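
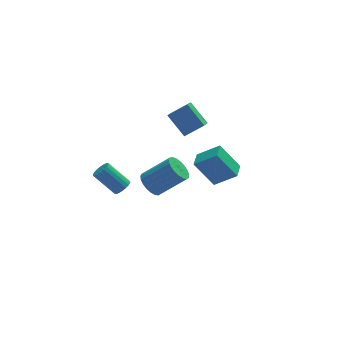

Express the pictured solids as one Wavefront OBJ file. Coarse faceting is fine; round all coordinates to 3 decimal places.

v -0.782 1.656 -2.119
v -0.52 1.402 -1.763
v -1.456 1.95 -0.684
v -1.718 2.204 -1.041
v -0.413 1.602 -1.771
v -1.349 2.15 -0.693
v -0.379 1.813 -1.849
v -1.315 2.361 -0.77
v -0.425 1.992 -1.98
v -1.361 2.541 -0.902
v -0.541 2.105 -2.139
v -1.478 2.653 -1.06
v -0.705 2.129 -2.294
v -1.642 2.677 -1.215
v -0.885 2.059 -2.414
v -1.821 2.607 -1.335
v -1.044 1.91 -2.476
v -1.98 2.458 -1.397
v -1.151 1.71 -2.467
v -2.087 2.258 -1.389
v -1.185 1.499 -2.39
v -2.121 2.047 -1.311
v -1.139 1.319 -2.258
v -2.075 1.868 -1.18
v -1.022 1.207 -2.1
v -1.959 1.755 -1.021
v -0.858 1.183 -1.945
v -1.795 1.731 -0.866
v -0.679 1.253 -1.825
v -1.615 1.801 -0.746
v 2.299 1.92 0.979
v 1.664 2.793 1.947
v 2.639 2.678 0.518
v 2.004 3.551 1.486
v 3.256 1.889 1.634
v 2.621 2.762 2.602
v 3.596 2.647 1.173
v 2.961 3.52 2.141
v -0.382 -3.365 2.233
v 0.069 -3.405 1.712
v 1.313 -3.615 2.806
v 0.862 -3.575 3.327
v 0.067 -3.124 1.768
v 1.311 -3.334 2.862
v -0.012 -2.884 1.904
v 1.232 -3.094 2.998
v -0.155 -2.728 2.098
v 1.089 -2.937 3.191
v -0.338 -2.681 2.314
v 0.906 -2.891 3.408
v -0.528 -2.753 2.516
v 0.716 -2.963 3.61
v -0.693 -2.931 2.67
v 0.551 -3.141 3.764
v -0.804 -3.184 2.748
v 0.44 -3.394 3.842
v -0.842 -3.468 2.737
v 0.402 -3.678 3.831
v -0.801 -3.734 2.639
v 0.443 -3.944 3.733
v -0.687 -3.937 2.47
v 0.557 -4.147 3.564
v -0.521 -4.04 2.261
v 0.724 -4.25 3.355
v -0.33 -4.027 2.047
v 0.914 -4.237 3.141
v -0.149 -3.9 1.865
v 1.096 -4.11 2.959
v -0.007 -3.68 1.747
v 1.237 -3.89 2.84
v 2.647 1.404 -0.766
v 3.683 1.004 0.053
v 3.004 2.273 -0.793
v 4.04 1.873 0.026
v 3.56 0.987 -2.126
v 4.596 0.587 -1.307
v 3.917 1.856 -2.153
v 4.953 1.456 -1.334
f 2 1 5
f 2 5 3
f 3 5 6
f 3 6 4
f 5 1 7
f 5 7 6
f 6 7 8
f 6 8 4
f 7 1 9
f 7 9 8
f 8 9 10
f 8 10 4
f 9 1 11
f 9 11 10
f 10 11 12
f 10 12 4
f 11 1 13
f 11 13 12
f 12 13 14
f 12 14 4
f 13 1 15
f 13 15 14
f 14 15 16
f 14 16 4
f 15 1 17
f 15 17 16
f 16 17 18
f 16 18 4
f 17 1 19
f 17 19 18
f 18 19 20
f 18 20 4
f 19 1 21
f 19 21 20
f 20 21 22
f 20 22 4
f 21 1 23
f 21 23 22
f 22 23 24
f 22 24 4
f 23 1 25
f 23 25 24
f 24 25 26
f 24 26 4
f 25 1 27
f 25 27 26
f 26 27 28
f 26 28 4
f 27 1 29
f 27 29 28
f 28 29 30
f 28 30 4
f 29 1 2
f 29 2 30
f 30 2 3
f 30 3 4
f 32 34 31
f 35 32 31
f 31 34 33
f 33 35 31
f 32 38 34
f 36 32 35
f 36 38 32
f 34 38 33
f 37 35 33
f 33 38 37
f 37 36 35
f 38 36 37
f 40 39 43
f 40 43 41
f 41 43 44
f 41 44 42
f 43 39 45
f 43 45 44
f 44 45 46
f 44 46 42
f 45 39 47
f 45 47 46
f 46 47 48
f 46 48 42
f 47 39 49
f 47 49 48
f 48 49 50
f 48 50 42
f 49 39 51
f 49 51 50
f 50 51 52
f 50 52 42
f 51 39 53
f 51 53 52
f 52 53 54
f 52 54 42
f 53 39 55
f 53 55 54
f 54 55 56
f 54 56 42
f 55 39 57
f 55 57 56
f 56 57 58
f 56 58 42
f 57 39 59
f 57 59 58
f 58 59 60
f 58 60 42
f 59 39 61
f 59 61 60
f 60 61 62
f 60 62 42
f 61 39 63
f 61 63 62
f 62 63 64
f 62 64 42
f 63 39 65
f 63 65 64
f 64 65 66
f 64 66 42
f 65 39 67
f 65 67 66
f 66 67 68
f 66 68 42
f 67 39 69
f 67 69 68
f 68 69 70
f 68 70 42
f 69 39 40
f 69 40 70
f 70 40 41
f 70 41 42
f 72 74 71
f 75 72 71
f 71 74 73
f 73 75 71
f 72 78 74
f 76 72 75
f 76 78 72
f 74 78 73
f 77 75 73
f 73 78 77
f 77 76 75
f 78 76 77



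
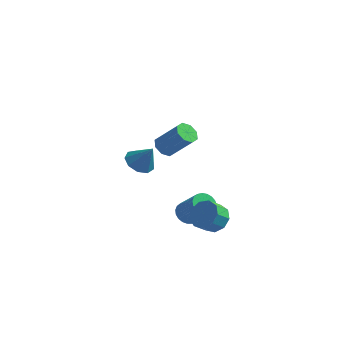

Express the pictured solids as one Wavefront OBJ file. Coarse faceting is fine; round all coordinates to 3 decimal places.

v 3.164 -0.492 -3.085
v 3.844 -0.147 -2.363
v 3.336 -0.884 -1.533
v 2.656 -1.228 -2.255
v 3.254 0.263 -2.36
v 2.747 -0.474 -1.53
v 2.622 0.319 -2.696
v 2.114 -0.417 -1.867
v 2.243 -0.003 -3.214
v 1.736 -0.74 -2.385
v 2.295 -0.555 -3.672
v 1.788 -1.291 -2.842
v 2.754 -1.077 -3.855
v 2.246 -1.813 -3.025
v 3.404 -1.325 -3.677
v 2.897 -2.061 -2.847
v 3.942 -1.183 -3.223
v 3.434 -1.92 -2.393
v 4.116 -0.718 -2.704
v 3.608 -1.455 -1.874
v 0.055 -0.769 2.952
v 0.427 -0.125 2.656
v 1.857 -0.208 4.272
v 1.485 -0.851 4.568
v -0.015 0.022 3.054
v 1.415 -0.061 4.67
v -0.415 -0.295 3.392
v 1.015 -0.377 5.009
v -0.541 -0.889 3.472
v 0.89 -0.971 5.089
v -0.317 -1.412 3.248
v 1.113 -1.495 4.864
v 0.125 -1.559 2.85
v 1.555 -1.642 4.466
v 0.525 -1.243 2.511
v 1.955 -1.325 4.128
v 0.65 -0.649 2.431
v 2.081 -0.731 4.048
v 0.771 1.322 -4.546
v 1.4 1.178 -5.1
v 2.697 0.634 -3.488
v 2.069 0.778 -2.934
v 1.447 1.52 -5.023
v 2.744 0.976 -3.41
v 1.377 1.827 -4.863
v 2.674 1.283 -3.25
v 1.203 2.048 -4.648
v 2.5 1.503 -3.036
v 0.954 2.142 -4.416
v 2.251 1.598 -2.804
v 0.673 2.095 -4.206
v 1.97 1.551 -2.594
v 0.41 1.914 -4.055
v 1.707 1.37 -2.443
v 0.209 1.631 -3.989
v 1.506 1.087 -2.377
v 0.105 1.295 -4.019
v 1.402 0.75 -2.407
v 0.116 0.963 -4.141
v 1.414 0.418 -2.528
v 0.241 0.693 -4.332
v 1.539 0.149 -2.72
v 0.458 0.532 -4.561
v 1.755 -0.012 -2.948
v 0.728 0.508 -4.787
v 2.026 -0.036 -3.174
v 1.007 0.625 -4.971
v 2.304 0.08 -3.358
v 1.244 0.862 -5.082
v 2.541 0.317 -3.469
v -2.847 2.714 -1.551
v -1.944 2.82 -2.096
v -1.933 2.646 -0.049
v -2.2 3.472 -1.911
v -2.758 3.771 -1.557
v -3.358 3.574 -1.201
v -3.719 2.976 -1.008
v -3.672 2.255 -1.07
v -3.239 1.749 -1.356
v -2.623 1.695 -1.734
v -2.111 2.117 -2.026
f 2 1 5
f 2 5 3
f 3 5 6
f 3 6 4
f 5 1 7
f 5 7 6
f 6 7 8
f 6 8 4
f 7 1 9
f 7 9 8
f 8 9 10
f 8 10 4
f 9 1 11
f 9 11 10
f 10 11 12
f 10 12 4
f 11 1 13
f 11 13 12
f 12 13 14
f 12 14 4
f 13 1 15
f 13 15 14
f 14 15 16
f 14 16 4
f 15 1 17
f 15 17 16
f 16 17 18
f 16 18 4
f 17 1 19
f 17 19 18
f 18 19 20
f 18 20 4
f 19 1 2
f 19 2 20
f 20 2 3
f 20 3 4
f 22 21 25
f 22 25 23
f 23 25 26
f 23 26 24
f 25 21 27
f 25 27 26
f 26 27 28
f 26 28 24
f 27 21 29
f 27 29 28
f 28 29 30
f 28 30 24
f 29 21 31
f 29 31 30
f 30 31 32
f 30 32 24
f 31 21 33
f 31 33 32
f 32 33 34
f 32 34 24
f 33 21 35
f 33 35 34
f 34 35 36
f 34 36 24
f 35 21 37
f 35 37 36
f 36 37 38
f 36 38 24
f 37 21 22
f 37 22 38
f 38 22 23
f 38 23 24
f 40 39 43
f 40 43 41
f 41 43 44
f 41 44 42
f 43 39 45
f 43 45 44
f 44 45 46
f 44 46 42
f 45 39 47
f 45 47 46
f 46 47 48
f 46 48 42
f 47 39 49
f 47 49 48
f 48 49 50
f 48 50 42
f 49 39 51
f 49 51 50
f 50 51 52
f 50 52 42
f 51 39 53
f 51 53 52
f 52 53 54
f 52 54 42
f 53 39 55
f 53 55 54
f 54 55 56
f 54 56 42
f 55 39 57
f 55 57 56
f 56 57 58
f 56 58 42
f 57 39 59
f 57 59 58
f 58 59 60
f 58 60 42
f 59 39 61
f 59 61 60
f 60 61 62
f 60 62 42
f 61 39 63
f 61 63 62
f 62 63 64
f 62 64 42
f 63 39 65
f 63 65 64
f 64 65 66
f 64 66 42
f 65 39 67
f 65 67 66
f 66 67 68
f 66 68 42
f 67 39 69
f 67 69 68
f 68 69 70
f 68 70 42
f 69 39 40
f 69 40 70
f 70 40 41
f 70 41 42
f 72 71 74
f 72 74 73
f 74 71 75
f 74 75 73
f 75 71 76
f 75 76 73
f 76 71 77
f 76 77 73
f 77 71 78
f 77 78 73
f 78 71 79
f 78 79 73
f 79 71 80
f 79 80 73
f 80 71 81
f 80 81 73
f 81 71 72
f 81 72 73



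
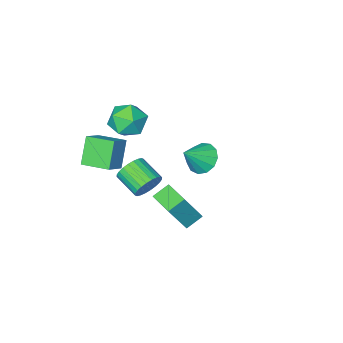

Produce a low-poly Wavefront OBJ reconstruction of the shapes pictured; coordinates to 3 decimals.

v 0.832 3.287 -0.566
v 1.783 3.236 1.102
v 0.914 4.655 -0.57
v 1.865 4.604 1.097
v 1.655 3.236 -1.037
v 2.606 3.185 0.63
v 1.737 4.604 -1.042
v 2.688 4.553 0.626
v 2.942 3.382 1.643
v 3.25 3.689 2.266
v 3.426 2.464 2.781
v 3.118 2.158 2.157
v 2.963 3.679 2.342
v 3.14 2.455 2.857
v 2.673 3.625 2.311
v 2.85 2.4 2.826
v 2.424 3.533 2.179
v 2.601 2.309 2.693
v 2.254 3.418 1.964
v 2.431 2.194 2.479
v 2.189 3.298 1.701
v 2.365 2.074 2.216
v 2.238 3.191 1.429
v 2.414 1.967 1.944
v 2.394 3.113 1.19
v 2.571 1.888 1.705
v 2.634 3.076 1.019
v 2.81 1.851 1.534
v 2.92 3.085 0.943
v 3.097 1.861 1.458
v 3.21 3.14 0.974
v 3.387 1.915 1.489
v 3.459 3.231 1.107
v 3.636 2.007 1.621
v 3.629 3.346 1.321
v 3.806 2.122 1.836
v 3.695 3.466 1.584
v 3.871 2.242 2.099
v 3.646 3.573 1.856
v 3.822 2.349 2.371
v 3.489 3.652 2.095
v 3.666 2.427 2.61
v -3.263 -1.373 -2.747
v -2.64 -1.458 -3.446
v -2.117 -1.327 -1.733
v -2.72 -0.938 -3.379
v -2.972 -0.557 -3.112
v -3.317 -0.435 -2.728
v -3.644 -0.611 -2.351
v -3.85 -1.028 -2.099
v -3.87 -1.556 -2.053
v -3.697 -2.025 -2.227
v -3.386 -2.287 -2.566
v -3.036 -2.259 -2.963
v -2.758 -1.95 -3.291
v 2.802 -1.534 -0.301
v 2.136 -2.107 1.024
v 2.087 -0.242 -0.102
v 1.421 -0.815 1.223
v 3.719 -1.125 0.337
v 3.053 -1.698 1.662
v 3.004 0.167 0.536
v 2.338 -0.406 1.861
v 0.47 -0.898 1.856
v 1.111 -0.086 2.041
v 1.369 -1.854 2.939
v 2.01 -1.042 3.124
v 1.015 -1.015 3.463
v 0.46 -0.424 2.794
v 2.02 -1.516 2.186
v 1.465 -0.925 1.517
v 2.069 -0.468 2.245
v 1.448 -0.157 3.035
v 1.032 -1.783 1.945
v 0.411 -1.472 2.735
f 2 4 1
f 5 2 1
f 1 4 3
f 3 5 1
f 2 8 4
f 6 2 5
f 6 8 2
f 4 8 3
f 7 5 3
f 3 8 7
f 7 6 5
f 8 6 7
f 10 9 13
f 10 13 11
f 11 13 14
f 11 14 12
f 13 9 15
f 13 15 14
f 14 15 16
f 14 16 12
f 15 9 17
f 15 17 16
f 16 17 18
f 16 18 12
f 17 9 19
f 17 19 18
f 18 19 20
f 18 20 12
f 19 9 21
f 19 21 20
f 20 21 22
f 20 22 12
f 21 9 23
f 21 23 22
f 22 23 24
f 22 24 12
f 23 9 25
f 23 25 24
f 24 25 26
f 24 26 12
f 25 9 27
f 25 27 26
f 26 27 28
f 26 28 12
f 27 9 29
f 27 29 28
f 28 29 30
f 28 30 12
f 29 9 31
f 29 31 30
f 30 31 32
f 30 32 12
f 31 9 33
f 31 33 32
f 32 33 34
f 32 34 12
f 33 9 35
f 33 35 34
f 34 35 36
f 34 36 12
f 35 9 37
f 35 37 36
f 36 37 38
f 36 38 12
f 37 9 39
f 37 39 38
f 38 39 40
f 38 40 12
f 39 9 41
f 39 41 40
f 40 41 42
f 40 42 12
f 41 9 10
f 41 10 42
f 42 10 11
f 42 11 12
f 44 43 46
f 44 46 45
f 46 43 47
f 46 47 45
f 47 43 48
f 47 48 45
f 48 43 49
f 48 49 45
f 49 43 50
f 49 50 45
f 50 43 51
f 50 51 45
f 51 43 52
f 51 52 45
f 52 43 53
f 52 53 45
f 53 43 54
f 53 54 45
f 54 43 55
f 54 55 45
f 55 43 44
f 55 44 45
f 57 59 56
f 60 57 56
f 56 59 58
f 58 60 56
f 57 63 59
f 61 57 60
f 61 63 57
f 59 63 58
f 62 60 58
f 58 63 62
f 62 61 60
f 63 61 62
f 64 75 69
f 64 69 65
f 64 65 71
f 64 71 74
f 64 74 75
f 65 69 73
f 69 75 68
f 75 74 66
f 74 71 70
f 71 65 72
f 67 73 68
f 67 68 66
f 67 66 70
f 67 70 72
f 67 72 73
f 68 73 69
f 66 68 75
f 70 66 74
f 72 70 71
f 73 72 65



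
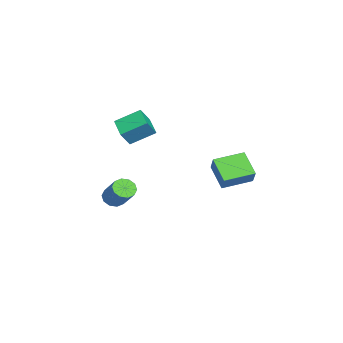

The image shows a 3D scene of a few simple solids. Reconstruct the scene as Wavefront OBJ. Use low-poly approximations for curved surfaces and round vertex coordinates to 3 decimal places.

v -4.139 -3.717 -4.582
v -3.59 -4.254 -4.721
v -2.413 -3.399 -3.378
v -2.961 -2.863 -3.238
v -3.516 -3.884 -5.021
v -2.339 -3.029 -3.678
v -3.68 -3.45 -5.153
v -2.503 -2.595 -3.81
v -4.019 -3.119 -5.067
v -2.842 -2.264 -3.724
v -4.404 -3.016 -4.795
v -3.227 -2.161 -3.452
v -4.687 -3.181 -4.442
v -3.51 -2.326 -3.099
v -4.761 -3.551 -4.142
v -3.584 -2.696 -2.799
v -4.597 -3.985 -4.01
v -3.42 -3.13 -2.667
v -4.258 -4.316 -4.096
v -3.081 -3.461 -2.753
v -3.873 -4.419 -4.368
v -2.696 -3.564 -3.025
v -1.52 -2.646 2.083
v -0.928 -3.078 3.046
v -1.839 -1.168 2.943
v -1.247 -1.6 3.906
v -0.233 -2.06 1.554
v 0.359 -2.492 2.517
v -0.552 -0.582 2.414
v 0.04 -1.014 3.377
v -0.046 2.616 0.082
v 0.799 2.844 1.057
v -0.868 4.299 0.401
v -0.023 4.527 1.376
v 1.063 3.373 -1.056
v 1.908 3.601 -0.081
v 0.241 5.056 -0.737
v 1.086 5.284 0.238
f 2 1 5
f 2 5 3
f 3 5 6
f 3 6 4
f 5 1 7
f 5 7 6
f 6 7 8
f 6 8 4
f 7 1 9
f 7 9 8
f 8 9 10
f 8 10 4
f 9 1 11
f 9 11 10
f 10 11 12
f 10 12 4
f 11 1 13
f 11 13 12
f 12 13 14
f 12 14 4
f 13 1 15
f 13 15 14
f 14 15 16
f 14 16 4
f 15 1 17
f 15 17 16
f 16 17 18
f 16 18 4
f 17 1 19
f 17 19 18
f 18 19 20
f 18 20 4
f 19 1 21
f 19 21 20
f 20 21 22
f 20 22 4
f 21 1 2
f 21 2 22
f 22 2 3
f 22 3 4
f 24 26 23
f 27 24 23
f 23 26 25
f 25 27 23
f 24 30 26
f 28 24 27
f 28 30 24
f 26 30 25
f 29 27 25
f 25 30 29
f 29 28 27
f 30 28 29
f 32 34 31
f 35 32 31
f 31 34 33
f 33 35 31
f 32 38 34
f 36 32 35
f 36 38 32
f 34 38 33
f 37 35 33
f 33 38 37
f 37 36 35
f 38 36 37



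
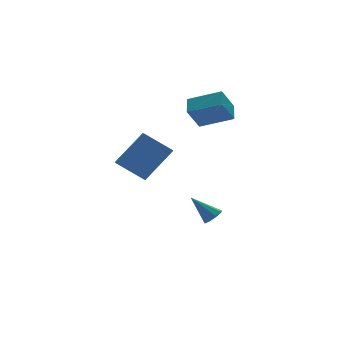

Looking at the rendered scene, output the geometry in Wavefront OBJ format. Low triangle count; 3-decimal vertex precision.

v -4.069 -0.556 0.138
v -5.164 0.324 1.113
v -3.737 0.249 -0.217
v -4.832 1.129 0.759
v -2.588 -0.469 1.721
v -3.683 0.411 2.697
v -2.256 0.336 1.367
v -3.351 1.216 2.342
v 0.282 3.921 2.058
v 1.656 2.854 2.742
v 0.73 4.798 2.525
v 2.104 3.73 3.209
v 1.096 4.17 0.811
v 2.47 3.102 1.495
v 1.544 5.046 1.278
v 2.918 3.979 1.962
v 0.621 1.688 -4.321
v 1.034 2.109 -4.298
v -0.221 2.452 -3.139
v 0.707 2.205 -4.594
v 0.329 1.998 -4.729
v 0.122 1.61 -4.626
v 0.208 1.268 -4.344
v 0.536 1.172 -4.049
v 0.914 1.379 -3.913
v 1.12 1.767 -4.016
f 2 4 1
f 5 2 1
f 1 4 3
f 3 5 1
f 2 8 4
f 6 2 5
f 6 8 2
f 4 8 3
f 7 5 3
f 3 8 7
f 7 6 5
f 8 6 7
f 10 12 9
f 13 10 9
f 9 12 11
f 11 13 9
f 10 16 12
f 14 10 13
f 14 16 10
f 12 16 11
f 15 13 11
f 11 16 15
f 15 14 13
f 16 14 15
f 18 17 20
f 18 20 19
f 20 17 21
f 20 21 19
f 21 17 22
f 21 22 19
f 22 17 23
f 22 23 19
f 23 17 24
f 23 24 19
f 24 17 25
f 24 25 19
f 25 17 26
f 25 26 19
f 26 17 18
f 26 18 19



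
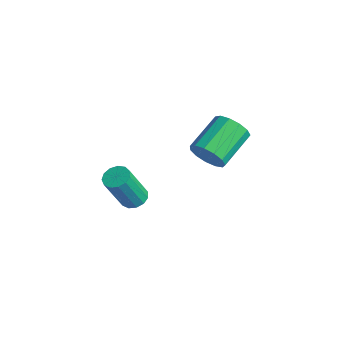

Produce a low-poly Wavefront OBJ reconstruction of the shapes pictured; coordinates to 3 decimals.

v -3.469 -2.363 -3.63
v -3.027 -1.943 -3.47
v -2.829 -2.838 -1.67
v -3.271 -3.257 -1.83
v -3.338 -1.805 -3.367
v -3.14 -2.7 -1.567
v -3.69 -1.844 -3.348
v -3.492 -2.739 -1.548
v -3.972 -2.048 -3.419
v -3.774 -2.943 -1.618
v -4.094 -2.352 -3.556
v -3.897 -3.247 -1.756
v -4.018 -2.659 -3.717
v -3.82 -3.554 -1.917
v -3.767 -2.872 -3.85
v -3.57 -3.767 -2.05
v -3.422 -2.923 -3.914
v -3.224 -3.818 -2.114
v -3.091 -2.796 -3.887
v -2.894 -3.691 -2.087
v -2.881 -2.532 -3.779
v -2.683 -3.427 -1.979
v -2.857 -2.214 -3.623
v -2.659 -3.109 -1.823
v 0.408 -0.981 1.279
v 1.005 -0.988 1.855
v 0.269 0.493 2.638
v -0.328 0.501 2.061
v 1.165 -0.723 1.504
v 0.428 0.758 2.287
v 1.084 -0.54 1.082
v 0.347 0.941 1.864
v 0.789 -0.497 0.721
v 0.052 0.984 1.504
v 0.373 -0.607 0.538
v -0.364 0.874 1.321
v -0.032 -0.836 0.59
v -0.769 0.645 1.373
v -0.297 -1.11 0.861
v -1.034 0.371 1.643
v -0.338 -1.344 1.264
v -1.074 0.137 2.047
v -0.142 -1.462 1.672
v -0.879 0.019 2.454
v 0.229 -1.427 1.955
v -0.508 0.054 2.738
v 0.656 -1.251 2.023
v -0.08 0.23 2.806
f 2 1 5
f 2 5 3
f 3 5 6
f 3 6 4
f 5 1 7
f 5 7 6
f 6 7 8
f 6 8 4
f 7 1 9
f 7 9 8
f 8 9 10
f 8 10 4
f 9 1 11
f 9 11 10
f 10 11 12
f 10 12 4
f 11 1 13
f 11 13 12
f 12 13 14
f 12 14 4
f 13 1 15
f 13 15 14
f 14 15 16
f 14 16 4
f 15 1 17
f 15 17 16
f 16 17 18
f 16 18 4
f 17 1 19
f 17 19 18
f 18 19 20
f 18 20 4
f 19 1 21
f 19 21 20
f 20 21 22
f 20 22 4
f 21 1 23
f 21 23 22
f 22 23 24
f 22 24 4
f 23 1 2
f 23 2 24
f 24 2 3
f 24 3 4
f 26 25 29
f 26 29 27
f 27 29 30
f 27 30 28
f 29 25 31
f 29 31 30
f 30 31 32
f 30 32 28
f 31 25 33
f 31 33 32
f 32 33 34
f 32 34 28
f 33 25 35
f 33 35 34
f 34 35 36
f 34 36 28
f 35 25 37
f 35 37 36
f 36 37 38
f 36 38 28
f 37 25 39
f 37 39 38
f 38 39 40
f 38 40 28
f 39 25 41
f 39 41 40
f 40 41 42
f 40 42 28
f 41 25 43
f 41 43 42
f 42 43 44
f 42 44 28
f 43 25 45
f 43 45 44
f 44 45 46
f 44 46 28
f 45 25 47
f 45 47 46
f 46 47 48
f 46 48 28
f 47 25 26
f 47 26 48
f 48 26 27
f 48 27 28



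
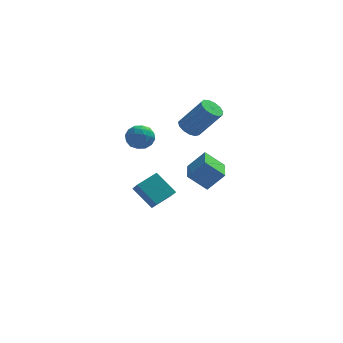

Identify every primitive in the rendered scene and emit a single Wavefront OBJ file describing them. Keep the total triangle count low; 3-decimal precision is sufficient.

v -3.008 0.139 -3.627
v -4.031 0.801 -2.56
v -3.279 0.836 -4.32
v -4.303 1.499 -3.253
v -2.017 0.961 -3.187
v -3.041 1.624 -2.12
v -2.289 1.659 -3.88
v -3.312 2.321 -2.813
v -1.386 -4.554 1.162
v -0.528 -4.489 2.123
v -1.39 -3.097 1.067
v -0.532 -3.032 2.028
v -0.408 -4.608 0.292
v 0.45 -4.543 1.253
v -0.412 -3.151 0.197
v 0.446 -3.086 1.158
v -1.343 0.177 2.04
v -0.932 0.686 1.819
v 0.233 0.432 3.399
v -0.177 -0.077 3.62
v -1.202 0.852 2.044
v -0.036 0.598 3.625
v -1.516 0.805 2.268
v -0.35 0.551 3.849
v -1.775 0.558 2.42
v -0.609 0.304 4
v -1.897 0.19 2.451
v -0.731 -0.064 4.031
v -1.843 -0.182 2.351
v -0.677 -0.436 3.931
v -1.63 -0.44 2.153
v -0.465 -0.694 3.733
v -1.326 -0.502 1.918
v -0.16 -0.756 3.499
v -1.027 -0.348 1.723
v 0.138 -0.602 3.303
v -0.829 -0.028 1.628
v 0.337 -0.282 3.208
v -0.793 0.358 1.664
v 0.372 0.104 3.244
v -4.025 -3.019 3.338
v -3.565 -3.173 3.946
v -3.795 -4.167 2.874
v -3.335 -4.321 3.482
v -4.103 -4.252 3.583
v -4.246 -3.543 3.87
v -3.114 -3.797 2.95
v -3.257 -3.088 3.237
v -3.002 -3.654 3.707
v -3.614 -3.935 4.098
v -3.746 -3.405 2.722
v -4.358 -3.686 3.113
v -3.815 -2.996 3.683
v -3.545 -4.344 3.137
v -3.996 -4.304 3.196
v -3.726 -4.394 3.554
v -4.215 -3.213 3.638
v -3.945 -3.303 3.995
v -4.261 -3.937 3.782
v -3.415 -4.037 2.825
v -3.145 -4.127 3.182
v -3.634 -2.946 3.266
v -3.364 -3.036 3.624
v -3.099 -3.403 3.038
v -3.214 -3.369 3.9
v -3.079 -4.043 3.627
v -2.949 -3.736 3.314
v -3.033 -3.319 3.483
v -3.574 -3.534 4.13
v -3.438 -4.208 3.857
v -3.89 -4.168 3.916
v -3.974 -3.751 4.084
v -3.243 -3.816 3.989
v -3.922 -3.132 2.963
v -3.786 -3.806 2.69
v -3.386 -3.589 2.736
v -3.47 -3.172 2.904
v -4.281 -3.297 3.193
v -4.146 -3.971 2.92
v -4.327 -4.021 3.337
v -4.411 -3.604 3.506
v -4.117 -3.524 2.831
f 2 4 1
f 5 2 1
f 1 4 3
f 3 5 1
f 2 8 4
f 6 2 5
f 6 8 2
f 4 8 3
f 7 5 3
f 3 8 7
f 7 6 5
f 8 6 7
f 10 12 9
f 13 10 9
f 9 12 11
f 11 13 9
f 10 16 12
f 14 10 13
f 14 16 10
f 12 16 11
f 15 13 11
f 11 16 15
f 15 14 13
f 16 14 15
f 18 17 21
f 18 21 19
f 19 21 22
f 19 22 20
f 21 17 23
f 21 23 22
f 22 23 24
f 22 24 20
f 23 17 25
f 23 25 24
f 24 25 26
f 24 26 20
f 25 17 27
f 25 27 26
f 26 27 28
f 26 28 20
f 27 17 29
f 27 29 28
f 28 29 30
f 28 30 20
f 29 17 31
f 29 31 30
f 30 31 32
f 30 32 20
f 31 17 33
f 31 33 32
f 32 33 34
f 32 34 20
f 33 17 35
f 33 35 34
f 34 35 36
f 34 36 20
f 35 17 37
f 35 37 36
f 36 37 38
f 36 38 20
f 37 17 39
f 37 39 38
f 38 39 40
f 38 40 20
f 39 17 18
f 39 18 40
f 40 18 19
f 40 19 20
f 41 78 57
f 78 52 81
f 57 81 46
f 78 81 57
f 41 57 53
f 57 46 58
f 53 58 42
f 57 58 53
f 41 53 62
f 53 42 63
f 62 63 48
f 53 63 62
f 41 62 74
f 62 48 77
f 74 77 51
f 62 77 74
f 41 74 78
f 74 51 82
f 78 82 52
f 74 82 78
f 42 58 69
f 58 46 72
f 69 72 50
f 58 72 69
f 46 81 59
f 81 52 80
f 59 80 45
f 81 80 59
f 52 82 79
f 82 51 75
f 79 75 43
f 82 75 79
f 51 77 76
f 77 48 64
f 76 64 47
f 77 64 76
f 48 63 68
f 63 42 65
f 68 65 49
f 63 65 68
f 44 70 56
f 70 50 71
f 56 71 45
f 70 71 56
f 44 56 54
f 56 45 55
f 54 55 43
f 56 55 54
f 44 54 61
f 54 43 60
f 61 60 47
f 54 60 61
f 44 61 66
f 61 47 67
f 66 67 49
f 61 67 66
f 44 66 70
f 66 49 73
f 70 73 50
f 66 73 70
f 45 71 59
f 71 50 72
f 59 72 46
f 71 72 59
f 43 55 79
f 55 45 80
f 79 80 52
f 55 80 79
f 47 60 76
f 60 43 75
f 76 75 51
f 60 75 76
f 49 67 68
f 67 47 64
f 68 64 48
f 67 64 68
f 50 73 69
f 73 49 65
f 69 65 42
f 73 65 69



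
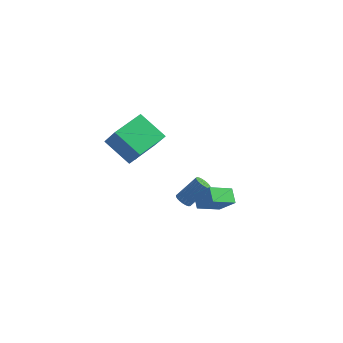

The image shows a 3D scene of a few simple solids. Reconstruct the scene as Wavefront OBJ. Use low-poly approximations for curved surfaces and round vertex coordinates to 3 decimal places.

v 0.543 -1.373 -2.576
v 0.952 -1.742 -2.586
v 1.765 -0.875 -1.274
v 1.357 -0.507 -1.264
v 1.025 -1.585 -2.735
v 1.839 -0.718 -1.423
v 1.016 -1.391 -2.857
v 1.829 -0.525 -1.545
v 0.924 -1.195 -2.93
v 1.738 -0.329 -1.618
v 0.767 -1.029 -2.942
v 1.581 -0.163 -1.63
v 0.571 -0.923 -2.891
v 1.385 -0.057 -1.579
v 0.371 -0.895 -2.785
v 1.184 -0.028 -1.473
v 0.2 -0.949 -2.643
v 1.013 -0.083 -1.331
v 0.088 -1.077 -2.489
v 0.902 -0.21 -1.178
v 0.055 -1.256 -2.351
v 0.869 -0.389 -1.039
v 0.107 -1.455 -2.251
v 0.92 -0.589 -0.94
v 0.234 -1.64 -2.208
v 1.047 -0.774 -0.896
v 0.414 -1.779 -2.228
v 1.228 -0.913 -0.916
v 0.617 -1.848 -2.308
v 1.431 -0.981 -0.996
v 0.807 -1.835 -2.435
v 1.621 -0.968 -1.123
v 3.92 -3.143 -0.809
v 3.247 -4.454 -0.114
v 3.358 -2.543 -0.223
v 2.685 -3.854 0.473
v 4.915 -3.146 0.147
v 4.242 -4.457 0.843
v 4.353 -2.546 0.734
v 3.68 -3.857 1.429
v -3.929 -2.622 1.642
v -2.857 -3.164 3.14
v -3.518 -0.551 2.097
v -2.446 -1.093 3.595
v -2.234 -2.687 0.405
v -1.162 -3.229 1.903
v -1.823 -0.616 0.86
v -0.751 -1.158 2.358
v -2.895 -1.06 -0.527
v -3.707 -1.281 0.197
v -3.75 0.174 -1.109
v -4.562 -0.047 -0.385
v -2.078 0.107 0.745
v -2.89 -0.114 1.469
v -2.933 1.341 0.163
v -3.745 1.12 0.887
f 2 1 5
f 2 5 3
f 3 5 6
f 3 6 4
f 5 1 7
f 5 7 6
f 6 7 8
f 6 8 4
f 7 1 9
f 7 9 8
f 8 9 10
f 8 10 4
f 9 1 11
f 9 11 10
f 10 11 12
f 10 12 4
f 11 1 13
f 11 13 12
f 12 13 14
f 12 14 4
f 13 1 15
f 13 15 14
f 14 15 16
f 14 16 4
f 15 1 17
f 15 17 16
f 16 17 18
f 16 18 4
f 17 1 19
f 17 19 18
f 18 19 20
f 18 20 4
f 19 1 21
f 19 21 20
f 20 21 22
f 20 22 4
f 21 1 23
f 21 23 22
f 22 23 24
f 22 24 4
f 23 1 25
f 23 25 24
f 24 25 26
f 24 26 4
f 25 1 27
f 25 27 26
f 26 27 28
f 26 28 4
f 27 1 29
f 27 29 28
f 28 29 30
f 28 30 4
f 29 1 31
f 29 31 30
f 30 31 32
f 30 32 4
f 31 1 2
f 31 2 32
f 32 2 3
f 32 3 4
f 34 36 33
f 37 34 33
f 33 36 35
f 35 37 33
f 34 40 36
f 38 34 37
f 38 40 34
f 36 40 35
f 39 37 35
f 35 40 39
f 39 38 37
f 40 38 39
f 42 44 41
f 45 42 41
f 41 44 43
f 43 45 41
f 42 48 44
f 46 42 45
f 46 48 42
f 44 48 43
f 47 45 43
f 43 48 47
f 47 46 45
f 48 46 47
f 50 52 49
f 53 50 49
f 49 52 51
f 51 53 49
f 50 56 52
f 54 50 53
f 54 56 50
f 52 56 51
f 55 53 51
f 51 56 55
f 55 54 53
f 56 54 55



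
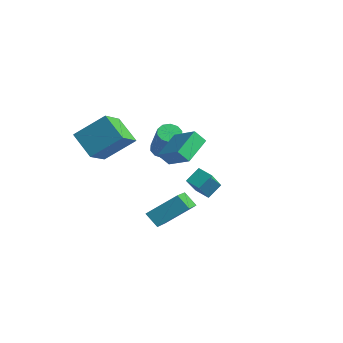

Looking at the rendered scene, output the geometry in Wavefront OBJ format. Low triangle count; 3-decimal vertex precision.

v -4.569 -3.223 1.842
v -3.965 -4.542 2.709
v -3.648 -2.005 3.055
v -3.045 -3.324 3.922
v -3.255 -3.256 0.878
v -2.652 -4.575 1.745
v -2.335 -2.038 2.091
v -1.731 -3.357 2.958
v 1.938 -3.159 3.413
v 1.529 -1.778 4.109
v 0.566 -3.191 2.67
v 0.157 -1.81 3.367
v 2.263 -2.75 2.793
v 1.854 -1.369 3.49
v 0.891 -2.782 2.051
v 0.482 -1.401 2.747
v -1.208 -1.211 -3.424
v -0.033 -2.706 -2.581
v -1.882 -1.365 -2.758
v -0.707 -2.861 -1.915
v -0.393 0.061 -2.305
v 0.782 -1.435 -1.462
v -1.067 -0.094 -1.639
v 0.108 -1.589 -0.796
v -3.258 0.391 0.338
v -2.732 0.392 -0.009
v -1.596 -0.13 1.716
v -2.122 -0.131 2.062
v -2.783 0.751 0.134
v -1.647 0.229 1.858
v -3.015 0.972 0.354
v -1.879 0.45 2.079
v -3.341 0.972 0.568
v -2.205 0.449 2.293
v -3.634 0.749 0.694
v -2.498 0.227 2.419
v -3.784 0.39 0.684
v -2.648 -0.132 2.409
v -3.733 0.031 0.542
v -2.597 -0.491 2.266
v -3.501 -0.19 0.321
v -2.365 -0.712 2.046
v -3.175 -0.189 0.107
v -2.039 -0.712 1.832
v -2.882 0.033 -0.019
v -1.746 -0.489 1.706
v -2.677 1.408 -2.04
v -2.621 2.197 -1.397
v -3.209 2.515 -3.355
v -3.153 3.305 -2.712
v -1.847 1.535 -2.268
v -1.791 2.325 -1.625
v -2.379 2.643 -3.583
v -2.323 3.432 -2.94
f 2 4 1
f 5 2 1
f 1 4 3
f 3 5 1
f 2 8 4
f 6 2 5
f 6 8 2
f 4 8 3
f 7 5 3
f 3 8 7
f 7 6 5
f 8 6 7
f 10 12 9
f 13 10 9
f 9 12 11
f 11 13 9
f 10 16 12
f 14 10 13
f 14 16 10
f 12 16 11
f 15 13 11
f 11 16 15
f 15 14 13
f 16 14 15
f 18 20 17
f 21 18 17
f 17 20 19
f 19 21 17
f 18 24 20
f 22 18 21
f 22 24 18
f 20 24 19
f 23 21 19
f 19 24 23
f 23 22 21
f 24 22 23
f 26 25 29
f 26 29 27
f 27 29 30
f 27 30 28
f 29 25 31
f 29 31 30
f 30 31 32
f 30 32 28
f 31 25 33
f 31 33 32
f 32 33 34
f 32 34 28
f 33 25 35
f 33 35 34
f 34 35 36
f 34 36 28
f 35 25 37
f 35 37 36
f 36 37 38
f 36 38 28
f 37 25 39
f 37 39 38
f 38 39 40
f 38 40 28
f 39 25 41
f 39 41 40
f 40 41 42
f 40 42 28
f 41 25 43
f 41 43 42
f 42 43 44
f 42 44 28
f 43 25 45
f 43 45 44
f 44 45 46
f 44 46 28
f 45 25 26
f 45 26 46
f 46 26 27
f 46 27 28
f 48 50 47
f 51 48 47
f 47 50 49
f 49 51 47
f 48 54 50
f 52 48 51
f 52 54 48
f 50 54 49
f 53 51 49
f 49 54 53
f 53 52 51
f 54 52 53



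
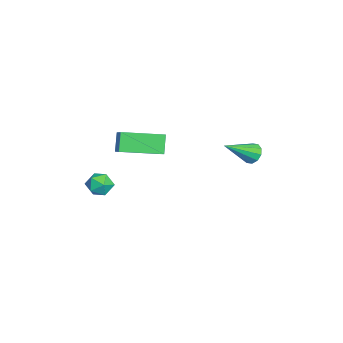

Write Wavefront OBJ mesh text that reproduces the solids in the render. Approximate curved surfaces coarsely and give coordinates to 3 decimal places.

v 1.325 -2.382 0.065
v 1.729 -2.75 -0.328
v 0.831 -3.29 0.408
v 1.235 -3.658 0.015
v 1.486 -3.341 0.554
v 1.791 -2.78 0.341
v 0.769 -3.26 -0.261
v 1.074 -2.699 -0.474
v 1.385 -3.293 -0.529
v 1.829 -3.343 -0.026
v 0.731 -2.697 0.106
v 1.175 -2.747 0.609
v -4.401 3.235 -1.391
v -3.946 3.24 -1.766
v -3.579 1.985 -0.409
v -3.88 3.487 -1.506
v -4.013 3.638 -1.202
v -4.295 3.635 -0.97
v -4.617 3.48 -0.899
v -4.856 3.231 -1.015
v -4.922 2.984 -1.275
v -4.789 2.833 -1.579
v -4.508 2.835 -1.811
v -4.186 2.991 -1.883
v -4.224 -2.946 -1.423
v -4.812 -2.915 -0.517
v -4.52 -0.965 -1.682
v -5.107 -0.934 -0.776
v -2.853 -2.626 -0.544
v -3.44 -2.595 0.362
v -3.148 -0.645 -0.803
v -3.736 -0.614 0.103
f 1 12 6
f 1 6 2
f 1 2 8
f 1 8 11
f 1 11 12
f 2 6 10
f 6 12 5
f 12 11 3
f 11 8 7
f 8 2 9
f 4 10 5
f 4 5 3
f 4 3 7
f 4 7 9
f 4 9 10
f 5 10 6
f 3 5 12
f 7 3 11
f 9 7 8
f 10 9 2
f 14 13 16
f 14 16 15
f 16 13 17
f 16 17 15
f 17 13 18
f 17 18 15
f 18 13 19
f 18 19 15
f 19 13 20
f 19 20 15
f 20 13 21
f 20 21 15
f 21 13 22
f 21 22 15
f 22 13 23
f 22 23 15
f 23 13 24
f 23 24 15
f 24 13 14
f 24 14 15
f 26 28 25
f 29 26 25
f 25 28 27
f 27 29 25
f 26 32 28
f 30 26 29
f 30 32 26
f 28 32 27
f 31 29 27
f 27 32 31
f 31 30 29
f 32 30 31



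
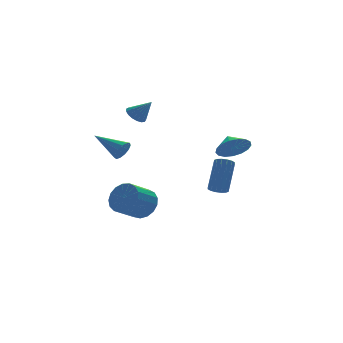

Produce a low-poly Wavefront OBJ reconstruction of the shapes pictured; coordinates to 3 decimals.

v -0.814 1.889 -3.746
v -0.311 2.158 -2.829
v -1.702 1.72 -1.937
v -2.206 1.451 -2.854
v -0.543 2.596 -2.976
v -1.934 2.158 -2.084
v -0.838 2.872 -3.299
v -2.229 2.434 -2.407
v -1.127 2.923 -3.725
v -2.518 2.484 -2.832
v -1.344 2.737 -4.155
v -2.735 2.298 -3.263
v -1.44 2.357 -4.492
v -2.831 1.918 -3.6
v -1.393 1.869 -4.658
v -2.784 1.431 -3.766
v -1.213 1.387 -4.615
v -2.604 0.948 -3.723
v -0.942 1.019 -4.373
v -2.333 0.58 -3.481
v -0.642 0.851 -3.987
v -2.033 0.412 -3.095
v -0.381 0.921 -3.547
v -1.772 0.482 -2.654
v -0.219 1.212 -3.151
v -1.61 0.773 -2.259
v -0.194 1.659 -2.893
v -1.585 1.22 -2
v 0.885 -3.984 -0.825
v 1.37 -3.937 -1.14
v 2.279 -2.91 0.409
v 1.795 -2.956 0.725
v 1.209 -3.693 -1.208
v 2.119 -2.665 0.342
v 0.961 -3.526 -1.173
v 1.871 -2.499 0.377
v 0.694 -3.482 -1.045
v 1.603 -2.455 0.505
v 0.477 -3.573 -0.858
v 1.387 -2.545 0.692
v 0.37 -3.774 -0.662
v 1.28 -2.746 0.888
v 0.401 -4.03 -0.509
v 1.31 -3.003 1.04
v 0.561 -4.275 -0.442
v 1.471 -3.247 1.108
v 0.809 -4.441 -0.477
v 1.719 -3.414 1.073
v 1.077 -4.485 -0.605
v 1.986 -3.458 0.945
v 1.293 -4.395 -0.792
v 2.203 -3.367 0.758
v 1.4 -4.194 -0.988
v 2.31 -3.166 0.562
v -1.523 1.189 3.433
v -1.185 0.789 2.984
v -0.877 0.551 4.487
v -0.987 1.05 3.021
v -0.912 1.344 3.153
v -0.976 1.602 3.349
v -1.166 1.765 3.564
v -1.438 1.796 3.749
v -1.729 1.689 3.862
v -1.972 1.466 3.877
v -2.113 1.18 3.79
v -2.119 0.897 3.622
v -1.988 0.68 3.41
v -1.75 0.579 3.204
v -1.46 0.619 3.05
v -2.322 1.24 0.829
v -1.995 1.656 0.386
v -3.298 2.84 1.611
v -2.322 1.543 0.209
v -2.65 1.334 0.229
v -2.873 1.095 0.439
v -2.921 0.902 0.774
v -2.78 0.817 1.125
v -2.493 0.866 1.383
v -2.152 1.033 1.465
v -1.865 1.267 1.345
v -1.723 1.492 1.062
v -1.772 1.637 0.704
v 2.203 -3.195 1.782
v 3.022 -3.583 2.25
v 2.277 -2.345 2.358
v 3.209 -3.342 1.868
v 3.164 -3.067 1.467
v 2.9 -2.821 1.139
v 2.476 -2.661 0.957
v 1.989 -2.624 0.965
v 1.551 -2.717 1.16
v 1.263 -2.92 1.497
v 1.19 -3.186 1.9
v 1.349 -3.455 2.276
v 1.703 -3.663 2.539
v 2.172 -3.765 2.628
v 2.648 -3.736 2.524
f 2 1 5
f 2 5 3
f 3 5 6
f 3 6 4
f 5 1 7
f 5 7 6
f 6 7 8
f 6 8 4
f 7 1 9
f 7 9 8
f 8 9 10
f 8 10 4
f 9 1 11
f 9 11 10
f 10 11 12
f 10 12 4
f 11 1 13
f 11 13 12
f 12 13 14
f 12 14 4
f 13 1 15
f 13 15 14
f 14 15 16
f 14 16 4
f 15 1 17
f 15 17 16
f 16 17 18
f 16 18 4
f 17 1 19
f 17 19 18
f 18 19 20
f 18 20 4
f 19 1 21
f 19 21 20
f 20 21 22
f 20 22 4
f 21 1 23
f 21 23 22
f 22 23 24
f 22 24 4
f 23 1 25
f 23 25 24
f 24 25 26
f 24 26 4
f 25 1 27
f 25 27 26
f 26 27 28
f 26 28 4
f 27 1 2
f 27 2 28
f 28 2 3
f 28 3 4
f 30 29 33
f 30 33 31
f 31 33 34
f 31 34 32
f 33 29 35
f 33 35 34
f 34 35 36
f 34 36 32
f 35 29 37
f 35 37 36
f 36 37 38
f 36 38 32
f 37 29 39
f 37 39 38
f 38 39 40
f 38 40 32
f 39 29 41
f 39 41 40
f 40 41 42
f 40 42 32
f 41 29 43
f 41 43 42
f 42 43 44
f 42 44 32
f 43 29 45
f 43 45 44
f 44 45 46
f 44 46 32
f 45 29 47
f 45 47 46
f 46 47 48
f 46 48 32
f 47 29 49
f 47 49 48
f 48 49 50
f 48 50 32
f 49 29 51
f 49 51 50
f 50 51 52
f 50 52 32
f 51 29 53
f 51 53 52
f 52 53 54
f 52 54 32
f 53 29 30
f 53 30 54
f 54 30 31
f 54 31 32
f 56 55 58
f 56 58 57
f 58 55 59
f 58 59 57
f 59 55 60
f 59 60 57
f 60 55 61
f 60 61 57
f 61 55 62
f 61 62 57
f 62 55 63
f 62 63 57
f 63 55 64
f 63 64 57
f 64 55 65
f 64 65 57
f 65 55 66
f 65 66 57
f 66 55 67
f 66 67 57
f 67 55 68
f 67 68 57
f 68 55 69
f 68 69 57
f 69 55 56
f 69 56 57
f 71 70 73
f 71 73 72
f 73 70 74
f 73 74 72
f 74 70 75
f 74 75 72
f 75 70 76
f 75 76 72
f 76 70 77
f 76 77 72
f 77 70 78
f 77 78 72
f 78 70 79
f 78 79 72
f 79 70 80
f 79 80 72
f 80 70 81
f 80 81 72
f 81 70 82
f 81 82 72
f 82 70 71
f 82 71 72
f 84 83 86
f 84 86 85
f 86 83 87
f 86 87 85
f 87 83 88
f 87 88 85
f 88 83 89
f 88 89 85
f 89 83 90
f 89 90 85
f 90 83 91
f 90 91 85
f 91 83 92
f 91 92 85
f 92 83 93
f 92 93 85
f 93 83 94
f 93 94 85
f 94 83 95
f 94 95 85
f 95 83 96
f 95 96 85
f 96 83 97
f 96 97 85
f 97 83 84
f 97 84 85



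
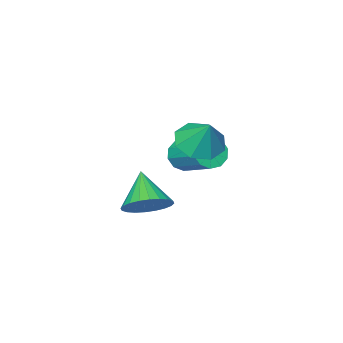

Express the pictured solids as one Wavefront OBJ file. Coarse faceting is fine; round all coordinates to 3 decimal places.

v -2.152 -1.608 1.873
v -1.574 -1.478 1.54
v -1.469 -0.003 2.294
v -2.048 -0.132 2.627
v -1.893 -1.336 1.306
v -1.788 0.139 2.06
v -2.311 -1.298 1.289
v -2.207 0.177 2.043
v -2.668 -1.378 1.495
v -2.564 0.097 2.248
v -2.829 -1.546 1.845
v -2.725 -0.07 2.599
v -2.731 -1.737 2.206
v -2.626 -0.262 2.96
v -2.412 -1.879 2.44
v -2.307 -0.404 3.194
v -1.993 -1.917 2.457
v -1.889 -0.442 3.211
v -1.636 -1.837 2.252
v -1.532 -0.362 3.005
v -1.475 -1.67 1.901
v -1.371 -0.194 2.655
v -1.024 -2.205 -0.459
v -0.689 -1.668 0.209
v -1.556 -3.215 0.619
v -1.02 -1.535 0.171
v -1.352 -1.503 0.037
v -1.633 -1.578 -0.172
v -1.822 -1.749 -0.425
v -1.889 -1.989 -0.684
v -1.825 -2.262 -0.908
v -1.639 -2.526 -1.063
v -1.359 -2.741 -1.127
v -1.028 -2.875 -1.089
v -0.696 -2.907 -0.955
v -0.415 -2.832 -0.745
v -0.226 -2.661 -0.492
v -0.158 -2.421 -0.234
v -0.223 -2.148 -0.01
v -0.409 -1.884 0.146
v -1.472 -0.03 3.387
v -0.752 0.352 3.005
v -1.288 0.69 4.453
v -1.334 0.696 2.873
v -1.997 0.614 3.042
v -2.352 0.155 3.413
v -2.192 -0.412 3.768
v -1.609 -0.756 3.901
v -0.947 -0.675 3.732
v -0.591 -0.216 3.361
f 2 1 5
f 2 5 3
f 3 5 6
f 3 6 4
f 5 1 7
f 5 7 6
f 6 7 8
f 6 8 4
f 7 1 9
f 7 9 8
f 8 9 10
f 8 10 4
f 9 1 11
f 9 11 10
f 10 11 12
f 10 12 4
f 11 1 13
f 11 13 12
f 12 13 14
f 12 14 4
f 13 1 15
f 13 15 14
f 14 15 16
f 14 16 4
f 15 1 17
f 15 17 16
f 16 17 18
f 16 18 4
f 17 1 19
f 17 19 18
f 18 19 20
f 18 20 4
f 19 1 21
f 19 21 20
f 20 21 22
f 20 22 4
f 21 1 2
f 21 2 22
f 22 2 3
f 22 3 4
f 24 23 26
f 24 26 25
f 26 23 27
f 26 27 25
f 27 23 28
f 27 28 25
f 28 23 29
f 28 29 25
f 29 23 30
f 29 30 25
f 30 23 31
f 30 31 25
f 31 23 32
f 31 32 25
f 32 23 33
f 32 33 25
f 33 23 34
f 33 34 25
f 34 23 35
f 34 35 25
f 35 23 36
f 35 36 25
f 36 23 37
f 36 37 25
f 37 23 38
f 37 38 25
f 38 23 39
f 38 39 25
f 39 23 40
f 39 40 25
f 40 23 24
f 40 24 25
f 42 41 44
f 42 44 43
f 44 41 45
f 44 45 43
f 45 41 46
f 45 46 43
f 46 41 47
f 46 47 43
f 47 41 48
f 47 48 43
f 48 41 49
f 48 49 43
f 49 41 50
f 49 50 43
f 50 41 42
f 50 42 43



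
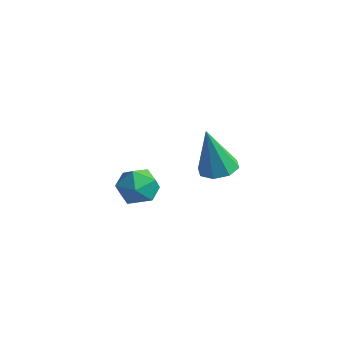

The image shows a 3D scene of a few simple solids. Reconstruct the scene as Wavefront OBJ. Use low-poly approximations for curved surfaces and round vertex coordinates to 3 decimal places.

v 3.966 -0.837 -0.714
v 4.672 -1.084 -0.651
v 3.674 -1.183 1.214
v 4.627 -0.519 -0.557
v 4.195 -0.141 -0.554
v 3.629 -0.171 -0.646
v 3.261 -0.591 -0.777
v 3.305 -1.155 -0.871
v 3.737 -1.534 -0.873
v 4.303 -1.504 -0.782
v -0.452 0.305 -3.383
v 0.367 -0.147 -3.362
v -0.967 -0.673 -4.418
v -0.148 -1.125 -4.397
v -0.72 -1.159 -3.658
v -0.402 -0.555 -3.018
v -0.198 -0.265 -4.762
v 0.12 0.339 -4.122
v 0.524 -0.5 -4.215
v 0.201 -1.053 -3.532
v -0.801 0.233 -4.248
v -1.124 -0.32 -3.565
f 2 1 4
f 2 4 3
f 4 1 5
f 4 5 3
f 5 1 6
f 5 6 3
f 6 1 7
f 6 7 3
f 7 1 8
f 7 8 3
f 8 1 9
f 8 9 3
f 9 1 10
f 9 10 3
f 10 1 2
f 10 2 3
f 11 22 16
f 11 16 12
f 11 12 18
f 11 18 21
f 11 21 22
f 12 16 20
f 16 22 15
f 22 21 13
f 21 18 17
f 18 12 19
f 14 20 15
f 14 15 13
f 14 13 17
f 14 17 19
f 14 19 20
f 15 20 16
f 13 15 22
f 17 13 21
f 19 17 18
f 20 19 12



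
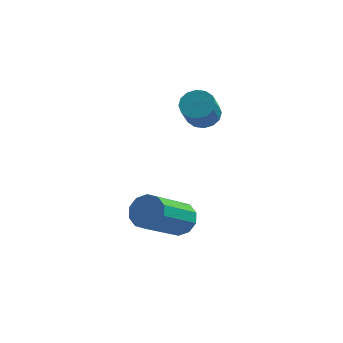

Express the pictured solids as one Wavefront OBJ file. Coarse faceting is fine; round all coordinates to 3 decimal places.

v 0.586 0.904 -3.895
v 1.168 0.602 -3.821
v 0.316 -0.726 -2.512
v -0.266 -0.424 -2.585
v 1.143 0.896 -3.54
v 0.291 -0.431 -2.231
v 0.904 1.193 -3.394
v 0.052 -0.134 -2.085
v 0.544 1.38 -3.439
v -0.308 0.052 -2.13
v 0.2 1.384 -3.658
v -0.652 0.057 -2.349
v 0.004 1.206 -3.968
v -0.848 -0.122 -2.659
v 0.029 0.911 -4.249
v -0.823 -0.416 -2.94
v 0.268 0.614 -4.395
v -0.584 -0.713 -3.086
v 0.628 0.428 -4.35
v -0.224 -0.9 -3.041
v 0.972 0.423 -4.131
v 0.12 -0.904 -2.822
v 1.021 3.962 -0.932
v 1.387 3.54 -1.176
v 1.246 2.895 -0.271
v 0.879 3.318 -0.028
v 1.579 3.729 -1.011
v 1.438 3.085 -0.107
v 1.621 3.981 -0.826
v 1.48 3.336 0.079
v 1.502 4.228 -0.668
v 1.361 3.583 0.237
v 1.254 4.403 -0.582
v 1.113 3.759 0.323
v 0.944 4.461 -0.589
v 0.803 3.816 0.316
v 0.654 4.385 -0.689
v 0.513 3.74 0.216
v 0.462 4.195 -0.853
v 0.321 3.551 0.051
v 0.42 3.944 -1.039
v 0.279 3.299 -0.134
v 0.539 3.697 -1.197
v 0.398 3.052 -0.292
v 0.787 3.521 -1.283
v 0.646 2.877 -0.378
v 1.097 3.464 -1.276
v 0.956 2.819 -0.371
f 2 1 5
f 2 5 3
f 3 5 6
f 3 6 4
f 5 1 7
f 5 7 6
f 6 7 8
f 6 8 4
f 7 1 9
f 7 9 8
f 8 9 10
f 8 10 4
f 9 1 11
f 9 11 10
f 10 11 12
f 10 12 4
f 11 1 13
f 11 13 12
f 12 13 14
f 12 14 4
f 13 1 15
f 13 15 14
f 14 15 16
f 14 16 4
f 15 1 17
f 15 17 16
f 16 17 18
f 16 18 4
f 17 1 19
f 17 19 18
f 18 19 20
f 18 20 4
f 19 1 21
f 19 21 20
f 20 21 22
f 20 22 4
f 21 1 2
f 21 2 22
f 22 2 3
f 22 3 4
f 24 23 27
f 24 27 25
f 25 27 28
f 25 28 26
f 27 23 29
f 27 29 28
f 28 29 30
f 28 30 26
f 29 23 31
f 29 31 30
f 30 31 32
f 30 32 26
f 31 23 33
f 31 33 32
f 32 33 34
f 32 34 26
f 33 23 35
f 33 35 34
f 34 35 36
f 34 36 26
f 35 23 37
f 35 37 36
f 36 37 38
f 36 38 26
f 37 23 39
f 37 39 38
f 38 39 40
f 38 40 26
f 39 23 41
f 39 41 40
f 40 41 42
f 40 42 26
f 41 23 43
f 41 43 42
f 42 43 44
f 42 44 26
f 43 23 45
f 43 45 44
f 44 45 46
f 44 46 26
f 45 23 47
f 45 47 46
f 46 47 48
f 46 48 26
f 47 23 24
f 47 24 48
f 48 24 25
f 48 25 26



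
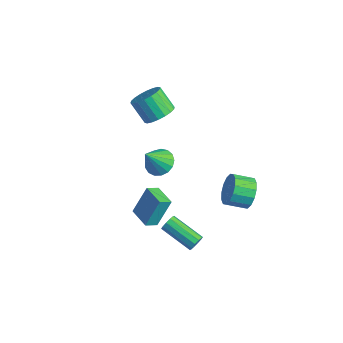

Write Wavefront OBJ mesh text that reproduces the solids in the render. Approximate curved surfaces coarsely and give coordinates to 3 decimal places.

v 4.203 -2.845 -3.035
v 4.417 -3.118 -2.675
v 2.691 -3.587 -2.005
v 2.477 -3.315 -2.365
v 4.38 -2.83 -2.568
v 2.654 -3.3 -1.898
v 4.276 -2.548 -2.639
v 2.55 -3.018 -1.969
v 4.144 -2.38 -2.862
v 2.418 -2.849 -2.192
v 4.034 -2.389 -3.151
v 2.308 -2.859 -2.481
v 3.989 -2.573 -3.395
v 2.263 -3.042 -2.725
v 4.026 -2.86 -3.502
v 2.3 -3.33 -2.832
v 4.13 -3.142 -3.431
v 2.404 -3.612 -2.761
v 4.262 -3.311 -3.208
v 2.536 -3.78 -2.538
v 4.372 -3.301 -2.919
v 2.646 -3.771 -2.249
v 4.122 0.709 -1.213
v 4.655 0.694 -0.44
v 4.012 -0.184 -0.013
v 3.478 -0.169 -0.787
v 4.296 1.007 -0.339
v 3.652 0.128 0.088
v 3.89 1.239 -0.472
v 3.246 0.36 -0.046
v 3.546 1.33 -0.804
v 2.902 0.451 -0.378
v 3.356 1.254 -1.246
v 2.713 0.375 -0.819
v 3.372 1.033 -1.679
v 2.728 0.154 -1.252
v 3.588 0.724 -1.987
v 2.945 -0.154 -1.56
v 3.948 0.412 -2.088
v 3.304 -0.467 -1.661
v 4.354 0.18 -1.954
v 3.71 -0.699 -1.528
v 4.698 0.089 -1.622
v 4.054 -0.79 -1.196
v 4.887 0.165 -1.181
v 4.244 -0.714 -0.754
v 4.872 0.386 -0.748
v 4.228 -0.493 -0.321
v -0.119 -3.561 -3.553
v -0.019 -2.69 -1.992
v -0.018 -2.871 -3.945
v 0.081 -2 -2.384
v 1.179 -3.74 -3.536
v 1.278 -2.869 -1.975
v 1.279 -3.05 -3.928
v 1.379 -2.179 -2.367
v -1.321 -0.816 -2.124
v -0.947 -1.453 -2.564
v -1.279 -1.804 -0.656
v -0.63 -1.232 -2.423
v -0.471 -0.915 -2.215
v -0.507 -0.575 -1.985
v -0.729 -0.291 -1.787
v -1.087 -0.126 -1.666
v -1.498 -0.12 -1.65
v -1.869 -0.273 -1.743
v -2.114 -0.551 -1.923
v -2.177 -0.889 -2.149
v -2.045 -1.21 -2.369
v -1.746 -1.441 -2.533
v -1.35 -1.529 -2.603
v -2.1 -0.16 1.037
v -1.511 -0.703 1.469
v -2.47 -0.882 2.554
v -3.06 -0.34 2.123
v -1.417 -0.336 1.612
v -2.377 -0.515 2.698
v -1.459 0.066 1.642
v -2.418 -0.113 2.727
v -1.627 0.423 1.551
v -2.587 0.244 2.637
v -1.89 0.664 1.359
v -2.849 0.485 2.445
v -2.194 0.742 1.104
v -3.153 0.563 2.189
v -2.479 0.642 0.835
v -3.439 0.463 1.92
v -2.69 0.382 0.606
v -3.649 0.203 1.691
v -2.783 0.015 0.462
v -3.743 -0.164 1.548
v -2.742 -0.387 0.433
v -3.701 -0.566 1.518
v -2.573 -0.744 0.523
v -3.533 -0.923 1.609
v -2.311 -0.985 0.715
v -3.27 -1.164 1.801
v -2.007 -1.063 0.971
v -2.966 -1.242 2.056
v -1.721 -0.963 1.24
v -2.681 -1.142 2.325
f 2 1 5
f 2 5 3
f 3 5 6
f 3 6 4
f 5 1 7
f 5 7 6
f 6 7 8
f 6 8 4
f 7 1 9
f 7 9 8
f 8 9 10
f 8 10 4
f 9 1 11
f 9 11 10
f 10 11 12
f 10 12 4
f 11 1 13
f 11 13 12
f 12 13 14
f 12 14 4
f 13 1 15
f 13 15 14
f 14 15 16
f 14 16 4
f 15 1 17
f 15 17 16
f 16 17 18
f 16 18 4
f 17 1 19
f 17 19 18
f 18 19 20
f 18 20 4
f 19 1 21
f 19 21 20
f 20 21 22
f 20 22 4
f 21 1 2
f 21 2 22
f 22 2 3
f 22 3 4
f 24 23 27
f 24 27 25
f 25 27 28
f 25 28 26
f 27 23 29
f 27 29 28
f 28 29 30
f 28 30 26
f 29 23 31
f 29 31 30
f 30 31 32
f 30 32 26
f 31 23 33
f 31 33 32
f 32 33 34
f 32 34 26
f 33 23 35
f 33 35 34
f 34 35 36
f 34 36 26
f 35 23 37
f 35 37 36
f 36 37 38
f 36 38 26
f 37 23 39
f 37 39 38
f 38 39 40
f 38 40 26
f 39 23 41
f 39 41 40
f 40 41 42
f 40 42 26
f 41 23 43
f 41 43 42
f 42 43 44
f 42 44 26
f 43 23 45
f 43 45 44
f 44 45 46
f 44 46 26
f 45 23 47
f 45 47 46
f 46 47 48
f 46 48 26
f 47 23 24
f 47 24 48
f 48 24 25
f 48 25 26
f 50 52 49
f 53 50 49
f 49 52 51
f 51 53 49
f 50 56 52
f 54 50 53
f 54 56 50
f 52 56 51
f 55 53 51
f 51 56 55
f 55 54 53
f 56 54 55
f 58 57 60
f 58 60 59
f 60 57 61
f 60 61 59
f 61 57 62
f 61 62 59
f 62 57 63
f 62 63 59
f 63 57 64
f 63 64 59
f 64 57 65
f 64 65 59
f 65 57 66
f 65 66 59
f 66 57 67
f 66 67 59
f 67 57 68
f 67 68 59
f 68 57 69
f 68 69 59
f 69 57 70
f 69 70 59
f 70 57 71
f 70 71 59
f 71 57 58
f 71 58 59
f 73 72 76
f 73 76 74
f 74 76 77
f 74 77 75
f 76 72 78
f 76 78 77
f 77 78 79
f 77 79 75
f 78 72 80
f 78 80 79
f 79 80 81
f 79 81 75
f 80 72 82
f 80 82 81
f 81 82 83
f 81 83 75
f 82 72 84
f 82 84 83
f 83 84 85
f 83 85 75
f 84 72 86
f 84 86 85
f 85 86 87
f 85 87 75
f 86 72 88
f 86 88 87
f 87 88 89
f 87 89 75
f 88 72 90
f 88 90 89
f 89 90 91
f 89 91 75
f 90 72 92
f 90 92 91
f 91 92 93
f 91 93 75
f 92 72 94
f 92 94 93
f 93 94 95
f 93 95 75
f 94 72 96
f 94 96 95
f 95 96 97
f 95 97 75
f 96 72 98
f 96 98 97
f 97 98 99
f 97 99 75
f 98 72 100
f 98 100 99
f 99 100 101
f 99 101 75
f 100 72 73
f 100 73 101
f 101 73 74
f 101 74 75



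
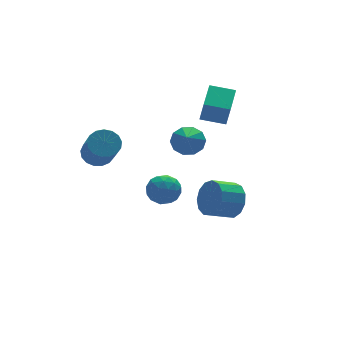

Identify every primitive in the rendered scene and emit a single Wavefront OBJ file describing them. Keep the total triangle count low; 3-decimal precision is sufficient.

v -1.254 -0.579 -0.172
v -0.606 -0.651 0.392
v -1.374 -1.969 -0.212
v -0.726 -2.041 0.352
v -1.484 -1.715 0.604
v -1.41 -0.856 0.629
v -0.57 -1.764 -0.449
v -0.496 -0.905 -0.424
v -0.184 -1.383 0.221
v -0.748 -1.353 0.872
v -1.232 -1.267 -0.692
v -1.796 -1.237 -0.041
v -0.92 -0.493 0.114
v -1.06 -2.127 0.066
v -1.506 -1.935 0.215
v -1.125 -1.978 0.547
v -1.392 -0.614 0.253
v -1.011 -0.656 0.585
v -1.527 -1.282 0.709
v -0.969 -1.964 -0.405
v -0.588 -2.006 -0.073
v -0.855 -0.642 -0.367
v -0.474 -0.685 -0.035
v -0.453 -1.338 -0.529
v -0.291 -0.966 0.345
v -0.361 -1.783 0.321
v -0.27 -1.62 -0.15
v -0.226 -1.115 -0.135
v -0.622 -0.948 0.728
v -0.693 -1.765 0.704
v -1.138 -1.574 0.852
v -1.095 -1.069 0.867
v -0.374 -1.379 0.627
v -1.287 -0.855 -0.524
v -1.358 -1.672 -0.548
v -0.885 -1.551 -0.687
v -0.842 -1.046 -0.672
v -1.619 -0.837 -0.141
v -1.689 -1.654 -0.165
v -1.754 -1.505 0.315
v -1.71 -1 0.33
v -1.606 -1.241 -0.447
v 1.32 0.695 1.5
v 1.767 0.076 1.175
v 0.86 -0.035 2.26
v 2.043 0.292 1.55
v 2.043 0.662 1.905
v 1.767 1.044 2.106
v 1.32 1.294 2.075
v 0.872 1.314 1.825
v 0.596 1.099 1.45
v 0.596 0.729 1.095
v 0.873 0.346 0.894
v 1.32 0.097 0.925
v 3.878 0.944 -3.551
v 4.267 1.414 -2.709
v 3.031 1.466 -2.167
v 2.642 0.996 -3.009
v 4.121 1.841 -3.083
v 2.885 1.892 -2.541
v 3.897 1.983 -3.606
v 2.662 2.034 -3.064
v 3.668 1.795 -4.111
v 2.432 1.847 -3.569
v 3.505 1.337 -4.439
v 2.269 1.389 -3.897
v 3.46 0.755 -4.484
v 2.225 0.806 -3.943
v 3.548 0.232 -4.234
v 2.313 0.284 -3.692
v 3.741 -0.064 -3.766
v 2.506 -0.012 -3.224
v 3.977 -0.04 -3.231
v 2.742 0.011 -2.689
v 4.182 0.296 -2.796
v 2.946 0.348 -2.255
v 4.29 0.838 -2.602
v 3.054 0.89 -2.06
v -1.566 4.298 -0.457
v -0.789 4.392 -0.215
v -1.096 2.976 1.319
v -1.874 2.882 1.077
v -0.985 4.66 -0.006
v -1.292 3.244 1.528
v -1.315 4.846 0.099
v -1.622 3.43 1.633
v -1.702 4.906 0.077
v -2.009 3.49 1.611
v -2.058 4.826 -0.068
v -2.365 3.41 1.466
v -2.302 4.626 -0.301
v -2.609 3.21 1.233
v -2.377 4.351 -0.571
v -2.684 2.935 0.963
v -2.266 4.063 -0.814
v -2.574 2.647 0.72
v -1.996 3.829 -0.975
v -2.303 2.414 0.559
v -1.626 3.703 -1.018
v -1.934 2.287 0.516
v -1.244 3.713 -0.932
v -1.551 2.297 0.602
v -0.935 3.857 -0.738
v -1.242 2.441 0.796
v -0.77 4.102 -0.479
v -1.078 2.686 1.055
v 3.878 1.676 1.354
v 3.836 1.212 2.61
v 2.86 2.414 1.592
v 2.818 1.95 2.848
v 4.822 2.83 1.812
v 4.78 2.366 3.068
v 3.804 3.568 2.05
v 3.762 3.104 3.306
f 1 38 17
f 38 12 41
f 17 41 6
f 38 41 17
f 1 17 13
f 17 6 18
f 13 18 2
f 17 18 13
f 1 13 22
f 13 2 23
f 22 23 8
f 13 23 22
f 1 22 34
f 22 8 37
f 34 37 11
f 22 37 34
f 1 34 38
f 34 11 42
f 38 42 12
f 34 42 38
f 2 18 29
f 18 6 32
f 29 32 10
f 18 32 29
f 6 41 19
f 41 12 40
f 19 40 5
f 41 40 19
f 12 42 39
f 42 11 35
f 39 35 3
f 42 35 39
f 11 37 36
f 37 8 24
f 36 24 7
f 37 24 36
f 8 23 28
f 23 2 25
f 28 25 9
f 23 25 28
f 4 30 16
f 30 10 31
f 16 31 5
f 30 31 16
f 4 16 14
f 16 5 15
f 14 15 3
f 16 15 14
f 4 14 21
f 14 3 20
f 21 20 7
f 14 20 21
f 4 21 26
f 21 7 27
f 26 27 9
f 21 27 26
f 4 26 30
f 26 9 33
f 30 33 10
f 26 33 30
f 5 31 19
f 31 10 32
f 19 32 6
f 31 32 19
f 3 15 39
f 15 5 40
f 39 40 12
f 15 40 39
f 7 20 36
f 20 3 35
f 36 35 11
f 20 35 36
f 9 27 28
f 27 7 24
f 28 24 8
f 27 24 28
f 10 33 29
f 33 9 25
f 29 25 2
f 33 25 29
f 44 43 46
f 44 46 45
f 46 43 47
f 46 47 45
f 47 43 48
f 47 48 45
f 48 43 49
f 48 49 45
f 49 43 50
f 49 50 45
f 50 43 51
f 50 51 45
f 51 43 52
f 51 52 45
f 52 43 53
f 52 53 45
f 53 43 54
f 53 54 45
f 54 43 44
f 54 44 45
f 56 55 59
f 56 59 57
f 57 59 60
f 57 60 58
f 59 55 61
f 59 61 60
f 60 61 62
f 60 62 58
f 61 55 63
f 61 63 62
f 62 63 64
f 62 64 58
f 63 55 65
f 63 65 64
f 64 65 66
f 64 66 58
f 65 55 67
f 65 67 66
f 66 67 68
f 66 68 58
f 67 55 69
f 67 69 68
f 68 69 70
f 68 70 58
f 69 55 71
f 69 71 70
f 70 71 72
f 70 72 58
f 71 55 73
f 71 73 72
f 72 73 74
f 72 74 58
f 73 55 75
f 73 75 74
f 74 75 76
f 74 76 58
f 75 55 77
f 75 77 76
f 76 77 78
f 76 78 58
f 77 55 56
f 77 56 78
f 78 56 57
f 78 57 58
f 80 79 83
f 80 83 81
f 81 83 84
f 81 84 82
f 83 79 85
f 83 85 84
f 84 85 86
f 84 86 82
f 85 79 87
f 85 87 86
f 86 87 88
f 86 88 82
f 87 79 89
f 87 89 88
f 88 89 90
f 88 90 82
f 89 79 91
f 89 91 90
f 90 91 92
f 90 92 82
f 91 79 93
f 91 93 92
f 92 93 94
f 92 94 82
f 93 79 95
f 93 95 94
f 94 95 96
f 94 96 82
f 95 79 97
f 95 97 96
f 96 97 98
f 96 98 82
f 97 79 99
f 97 99 98
f 98 99 100
f 98 100 82
f 99 79 101
f 99 101 100
f 100 101 102
f 100 102 82
f 101 79 103
f 101 103 102
f 102 103 104
f 102 104 82
f 103 79 105
f 103 105 104
f 104 105 106
f 104 106 82
f 105 79 80
f 105 80 106
f 106 80 81
f 106 81 82
f 108 110 107
f 111 108 107
f 107 110 109
f 109 111 107
f 108 114 110
f 112 108 111
f 112 114 108
f 110 114 109
f 113 111 109
f 109 114 113
f 113 112 111
f 114 112 113



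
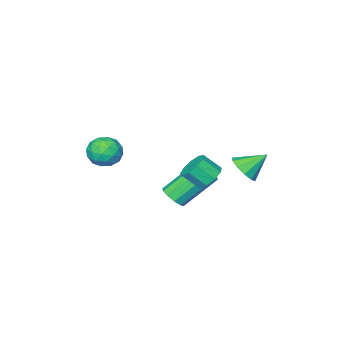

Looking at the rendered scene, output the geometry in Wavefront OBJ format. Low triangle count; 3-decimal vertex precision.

v 0.805 1.36 -3.2
v 1.19 1.906 -3.07
v -0.24 2.565 -1.591
v -0.625 2.02 -1.72
v 0.92 2.007 -3.376
v -0.51 2.666 -1.897
v 0.606 1.861 -3.615
v -0.823 2.52 -2.136
v 0.368 1.524 -3.694
v -1.061 2.183 -2.215
v 0.297 1.124 -3.585
v -1.133 1.784 -2.106
v 0.42 0.815 -3.329
v -1.01 1.474 -1.85
v 0.69 0.714 -3.023
v -0.74 1.373 -1.544
v 1.003 0.86 -2.784
v -0.426 1.519 -1.305
v 1.241 1.197 -2.705
v -0.188 1.856 -1.226
v 1.313 1.596 -2.814
v -0.117 2.256 -1.335
v 1.79 -1.221 -1.616
v 2.639 -1.154 -1.313
v 1.661 -2.526 -0.967
v 2.51 -2.459 -0.664
v 1.867 -1.917 -0.331
v 1.947 -1.11 -0.732
v 2.353 -2.57 -1.548
v 2.433 -1.763 -1.949
v 2.987 -1.988 -1.27
v 2.687 -1.585 -0.519
v 1.613 -2.095 -1.761
v 1.313 -1.692 -1.01
v 2.226 -1.073 -1.521
v 2.074 -2.607 -0.759
v 1.696 -2.288 -0.563
v 2.195 -2.249 -0.385
v 1.819 -1.047 -1.18
v 2.319 -1.008 -1.002
v 1.865 -1.456 -0.425
v 1.981 -2.672 -1.278
v 2.481 -2.633 -1.1
v 2.105 -1.431 -1.895
v 2.604 -1.392 -1.717
v 2.435 -2.224 -1.855
v 2.93 -1.524 -1.318
v 2.854 -2.291 -0.937
v 2.761 -2.356 -1.456
v 2.808 -1.882 -1.692
v 2.753 -1.287 -0.876
v 2.677 -2.054 -0.495
v 2.3 -1.735 -0.3
v 2.347 -1.261 -0.535
v 2.958 -1.777 -0.852
v 1.623 -1.626 -1.785
v 1.547 -2.393 -1.404
v 1.953 -2.419 -1.745
v 2 -1.945 -1.98
v 1.446 -1.389 -1.343
v 1.37 -2.156 -0.962
v 1.492 -1.798 -0.588
v 1.539 -1.324 -0.824
v 1.342 -1.903 -1.428
v 1.108 4.197 -0.588
v 1.735 4.276 -0.972
v 2.259 3.701 -0.237
v 1.632 3.623 0.148
v 1.687 4.656 -0.641
v 2.21 4.081 0.094
v 1.367 4.821 -0.285
v 1.891 4.246 0.45
v 0.927 4.694 -0.07
v 1.45 4.119 0.665
v 0.571 4.335 -0.098
v 1.095 3.76 0.638
v 0.467 3.912 -0.354
v 0.99 3.337 0.381
v 0.663 3.622 -0.72
v 1.186 3.047 0.015
v 1.067 3.601 -1.024
v 1.59 3.027 -0.289
v 1.491 3.86 -1.124
v 2.014 3.285 -0.389
v -1.31 3.685 -1.159
v -0.792 4.304 -1.012
v -2.21 4.235 -0.301
v -1.085 4.434 -1.404
v -1.464 4.279 -1.702
v -1.784 3.897 -1.793
v -1.923 3.433 -1.642
v -1.827 3.066 -1.306
v -1.534 2.935 -0.914
v -1.155 3.091 -0.615
v -0.835 3.473 -0.525
v -0.696 3.936 -0.676
f 2 1 5
f 2 5 3
f 3 5 6
f 3 6 4
f 5 1 7
f 5 7 6
f 6 7 8
f 6 8 4
f 7 1 9
f 7 9 8
f 8 9 10
f 8 10 4
f 9 1 11
f 9 11 10
f 10 11 12
f 10 12 4
f 11 1 13
f 11 13 12
f 12 13 14
f 12 14 4
f 13 1 15
f 13 15 14
f 14 15 16
f 14 16 4
f 15 1 17
f 15 17 16
f 16 17 18
f 16 18 4
f 17 1 19
f 17 19 18
f 18 19 20
f 18 20 4
f 19 1 21
f 19 21 20
f 20 21 22
f 20 22 4
f 21 1 2
f 21 2 22
f 22 2 3
f 22 3 4
f 23 60 39
f 60 34 63
f 39 63 28
f 60 63 39
f 23 39 35
f 39 28 40
f 35 40 24
f 39 40 35
f 23 35 44
f 35 24 45
f 44 45 30
f 35 45 44
f 23 44 56
f 44 30 59
f 56 59 33
f 44 59 56
f 23 56 60
f 56 33 64
f 60 64 34
f 56 64 60
f 24 40 51
f 40 28 54
f 51 54 32
f 40 54 51
f 28 63 41
f 63 34 62
f 41 62 27
f 63 62 41
f 34 64 61
f 64 33 57
f 61 57 25
f 64 57 61
f 33 59 58
f 59 30 46
f 58 46 29
f 59 46 58
f 30 45 50
f 45 24 47
f 50 47 31
f 45 47 50
f 26 52 38
f 52 32 53
f 38 53 27
f 52 53 38
f 26 38 36
f 38 27 37
f 36 37 25
f 38 37 36
f 26 36 43
f 36 25 42
f 43 42 29
f 36 42 43
f 26 43 48
f 43 29 49
f 48 49 31
f 43 49 48
f 26 48 52
f 48 31 55
f 52 55 32
f 48 55 52
f 27 53 41
f 53 32 54
f 41 54 28
f 53 54 41
f 25 37 61
f 37 27 62
f 61 62 34
f 37 62 61
f 29 42 58
f 42 25 57
f 58 57 33
f 42 57 58
f 31 49 50
f 49 29 46
f 50 46 30
f 49 46 50
f 32 55 51
f 55 31 47
f 51 47 24
f 55 47 51
f 66 65 69
f 66 69 67
f 67 69 70
f 67 70 68
f 69 65 71
f 69 71 70
f 70 71 72
f 70 72 68
f 71 65 73
f 71 73 72
f 72 73 74
f 72 74 68
f 73 65 75
f 73 75 74
f 74 75 76
f 74 76 68
f 75 65 77
f 75 77 76
f 76 77 78
f 76 78 68
f 77 65 79
f 77 79 78
f 78 79 80
f 78 80 68
f 79 65 81
f 79 81 80
f 80 81 82
f 80 82 68
f 81 65 83
f 81 83 82
f 82 83 84
f 82 84 68
f 83 65 66
f 83 66 84
f 84 66 67
f 84 67 68
f 86 85 88
f 86 88 87
f 88 85 89
f 88 89 87
f 89 85 90
f 89 90 87
f 90 85 91
f 90 91 87
f 91 85 92
f 91 92 87
f 92 85 93
f 92 93 87
f 93 85 94
f 93 94 87
f 94 85 95
f 94 95 87
f 95 85 96
f 95 96 87
f 96 85 86
f 96 86 87



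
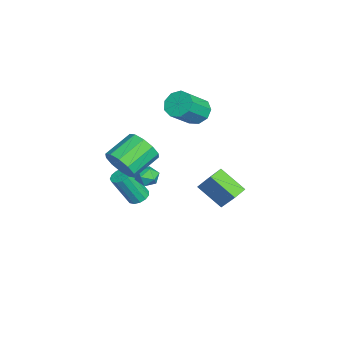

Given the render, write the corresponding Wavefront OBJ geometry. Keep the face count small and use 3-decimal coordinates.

v -0.194 4.113 -2.549
v -0.965 2.802 -1.444
v 0.778 4.831 -1.019
v 0.007 3.52 0.086
v 0.493 3.56 -2.726
v -0.278 2.249 -1.621
v 1.465 4.278 -1.196
v 0.694 2.967 -0.091
v 2.424 -1.803 1.988
v 3.021 -1.81 2.888
v 1.853 -0.564 3.672
v 1.256 -0.557 2.772
v 3.26 -1.334 2.486
v 2.092 -0.087 3.27
v 3.179 -1.037 1.893
v 2.011 0.21 2.678
v 2.81 -1.032 1.337
v 1.642 0.214 2.122
v 2.294 -1.322 1.029
v 1.125 -0.076 1.814
v 1.827 -1.796 1.088
v 0.659 -0.55 1.872
v 1.588 -2.273 1.49
v 0.42 -1.026 2.274
v 1.669 -2.57 2.082
v 0.501 -1.323 2.867
v 2.038 -2.574 2.638
v 0.87 -1.328 3.423
v 2.555 -2.284 2.946
v 1.386 -1.038 3.731
v -3.325 2.176 2.504
v -2.626 2.778 2.386
v -1.536 1.766 3.679
v -2.235 1.164 3.796
v -3.004 2.974 2.858
v -1.915 1.962 4.151
v -3.533 2.796 3.165
v -2.443 1.784 4.457
v -3.964 2.328 3.162
v -2.875 1.317 4.454
v -4.096 1.789 2.851
v -3.007 0.778 4.144
v -3.867 1.431 2.378
v -2.778 0.419 3.67
v -3.384 1.421 1.963
v -2.295 0.41 3.256
v -2.874 1.765 1.802
v -1.785 0.753 3.095
v -2.574 2.3 1.969
v -1.485 1.289 3.261
v -2.389 -0.212 -2.203
v -1.674 -0.034 -2.378
v -1.986 -1.046 -1.402
v -1.271 -0.868 -1.577
v -1.703 -0.373 -1.201
v -1.953 0.143 -1.696
v -1.707 -1.223 -2.084
v -1.957 -0.707 -2.579
v -1.253 -0.659 -2.304
v -1.25 -0.134 -1.759
v -2.41 -0.946 -2.021
v -2.407 -0.421 -1.476
v -2.804 -1.056 -4.337
v -2.291 -0.641 -4.175
v -2.102 -1.629 -2.241
v -2.616 -2.044 -2.403
v -2.611 -0.468 -4.055
v -2.423 -1.456 -2.121
v -2.993 -0.482 -4.025
v -2.805 -1.47 -2.091
v -3.315 -0.678 -4.094
v -3.126 -1.666 -2.16
v -3.474 -0.994 -4.24
v -3.286 -1.983 -2.306
v -3.421 -1.33 -4.417
v -3.233 -2.318 -2.483
v -3.172 -1.579 -4.568
v -2.984 -2.567 -2.634
v -2.806 -1.661 -4.646
v -2.618 -2.65 -2.712
v -2.44 -1.552 -4.626
v -2.252 -2.54 -2.692
v -2.189 -1.285 -4.514
v -2.001 -2.273 -2.58
v -2.133 -0.945 -4.346
v -1.945 -1.934 -2.412
f 2 4 1
f 5 2 1
f 1 4 3
f 3 5 1
f 2 8 4
f 6 2 5
f 6 8 2
f 4 8 3
f 7 5 3
f 3 8 7
f 7 6 5
f 8 6 7
f 10 9 13
f 10 13 11
f 11 13 14
f 11 14 12
f 13 9 15
f 13 15 14
f 14 15 16
f 14 16 12
f 15 9 17
f 15 17 16
f 16 17 18
f 16 18 12
f 17 9 19
f 17 19 18
f 18 19 20
f 18 20 12
f 19 9 21
f 19 21 20
f 20 21 22
f 20 22 12
f 21 9 23
f 21 23 22
f 22 23 24
f 22 24 12
f 23 9 25
f 23 25 24
f 24 25 26
f 24 26 12
f 25 9 27
f 25 27 26
f 26 27 28
f 26 28 12
f 27 9 29
f 27 29 28
f 28 29 30
f 28 30 12
f 29 9 10
f 29 10 30
f 30 10 11
f 30 11 12
f 32 31 35
f 32 35 33
f 33 35 36
f 33 36 34
f 35 31 37
f 35 37 36
f 36 37 38
f 36 38 34
f 37 31 39
f 37 39 38
f 38 39 40
f 38 40 34
f 39 31 41
f 39 41 40
f 40 41 42
f 40 42 34
f 41 31 43
f 41 43 42
f 42 43 44
f 42 44 34
f 43 31 45
f 43 45 44
f 44 45 46
f 44 46 34
f 45 31 47
f 45 47 46
f 46 47 48
f 46 48 34
f 47 31 49
f 47 49 48
f 48 49 50
f 48 50 34
f 49 31 32
f 49 32 50
f 50 32 33
f 50 33 34
f 51 62 56
f 51 56 52
f 51 52 58
f 51 58 61
f 51 61 62
f 52 56 60
f 56 62 55
f 62 61 53
f 61 58 57
f 58 52 59
f 54 60 55
f 54 55 53
f 54 53 57
f 54 57 59
f 54 59 60
f 55 60 56
f 53 55 62
f 57 53 61
f 59 57 58
f 60 59 52
f 64 63 67
f 64 67 65
f 65 67 68
f 65 68 66
f 67 63 69
f 67 69 68
f 68 69 70
f 68 70 66
f 69 63 71
f 69 71 70
f 70 71 72
f 70 72 66
f 71 63 73
f 71 73 72
f 72 73 74
f 72 74 66
f 73 63 75
f 73 75 74
f 74 75 76
f 74 76 66
f 75 63 77
f 75 77 76
f 76 77 78
f 76 78 66
f 77 63 79
f 77 79 78
f 78 79 80
f 78 80 66
f 79 63 81
f 79 81 80
f 80 81 82
f 80 82 66
f 81 63 83
f 81 83 82
f 82 83 84
f 82 84 66
f 83 63 85
f 83 85 84
f 84 85 86
f 84 86 66
f 85 63 64
f 85 64 86
f 86 64 65
f 86 65 66



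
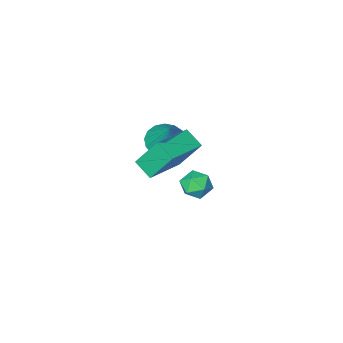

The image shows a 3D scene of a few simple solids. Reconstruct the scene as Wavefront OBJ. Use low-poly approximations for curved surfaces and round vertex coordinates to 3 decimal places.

v -0.571 -2.013 -0.557
v 0.14 -1.792 -0.875
v -0.189 -1.007 0.997
v -0.105 -1.516 -0.994
v -0.456 -1.354 -1.012
v -0.834 -1.343 -0.927
v -1.152 -1.485 -0.756
v -1.336 -1.749 -0.54
v -1.346 -2.073 -0.327
v -1.177 -2.384 -0.168
v -0.87 -2.609 -0.097
v -0.494 -2.698 -0.131
v -0.136 -2.631 -0.263
v 0.122 -2.421 -0.463
v 0.222 -2.119 -0.683
v -1.661 -0.929 -3.155
v -1.079 -1.283 -3.373
v -2.301 -1.877 -3.327
v -1.719 -2.231 -3.545
v -1.786 -2.04 -2.859
v -1.391 -1.455 -2.752
v -1.989 -1.705 -3.948
v -1.594 -1.12 -3.841
v -1.282 -1.763 -3.862
v -1.156 -1.97 -3.19
v -2.224 -1.19 -3.51
v -2.098 -1.397 -2.838
v -0.264 1.171 1.516
v -0.071 0.43 1.97
v 1.294 1.772 1.834
v 1.487 1.032 2.287
v 0.273 0.488 0.173
v 0.466 -0.252 0.626
v 1.831 1.09 0.49
v 2.024 0.349 0.944
f 2 1 4
f 2 4 3
f 4 1 5
f 4 5 3
f 5 1 6
f 5 6 3
f 6 1 7
f 6 7 3
f 7 1 8
f 7 8 3
f 8 1 9
f 8 9 3
f 9 1 10
f 9 10 3
f 10 1 11
f 10 11 3
f 11 1 12
f 11 12 3
f 12 1 13
f 12 13 3
f 13 1 14
f 13 14 3
f 14 1 15
f 14 15 3
f 15 1 2
f 15 2 3
f 16 27 21
f 16 21 17
f 16 17 23
f 16 23 26
f 16 26 27
f 17 21 25
f 21 27 20
f 27 26 18
f 26 23 22
f 23 17 24
f 19 25 20
f 19 20 18
f 19 18 22
f 19 22 24
f 19 24 25
f 20 25 21
f 18 20 27
f 22 18 26
f 24 22 23
f 25 24 17
f 29 31 28
f 32 29 28
f 28 31 30
f 30 32 28
f 29 35 31
f 33 29 32
f 33 35 29
f 31 35 30
f 34 32 30
f 30 35 34
f 34 33 32
f 35 33 34

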